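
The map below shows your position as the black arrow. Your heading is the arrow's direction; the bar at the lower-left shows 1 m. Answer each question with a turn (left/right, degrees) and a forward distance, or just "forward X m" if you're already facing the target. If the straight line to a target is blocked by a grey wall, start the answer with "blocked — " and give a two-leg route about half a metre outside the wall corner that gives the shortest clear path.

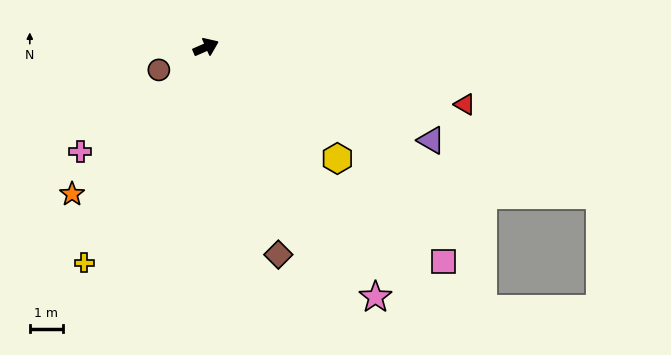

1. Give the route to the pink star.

turn right 79°, forward 9.2 m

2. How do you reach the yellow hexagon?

turn right 64°, forward 5.2 m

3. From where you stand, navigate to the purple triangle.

turn right 46°, forward 7.4 m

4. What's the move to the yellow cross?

turn right 143°, forward 7.5 m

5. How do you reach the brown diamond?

turn right 94°, forward 6.7 m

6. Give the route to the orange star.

turn right 156°, forward 6.0 m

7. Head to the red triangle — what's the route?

turn right 36°, forward 8.0 m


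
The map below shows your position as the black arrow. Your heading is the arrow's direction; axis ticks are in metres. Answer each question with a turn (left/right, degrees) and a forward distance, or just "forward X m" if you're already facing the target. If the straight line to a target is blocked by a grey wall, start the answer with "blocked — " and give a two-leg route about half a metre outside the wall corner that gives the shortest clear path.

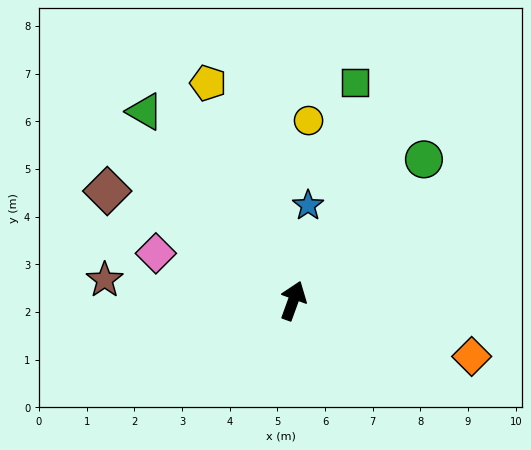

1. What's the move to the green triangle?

turn left 58°, forward 5.0 m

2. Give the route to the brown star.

turn left 104°, forward 4.0 m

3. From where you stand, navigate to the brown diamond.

turn left 79°, forward 4.5 m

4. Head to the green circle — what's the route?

turn right 23°, forward 4.0 m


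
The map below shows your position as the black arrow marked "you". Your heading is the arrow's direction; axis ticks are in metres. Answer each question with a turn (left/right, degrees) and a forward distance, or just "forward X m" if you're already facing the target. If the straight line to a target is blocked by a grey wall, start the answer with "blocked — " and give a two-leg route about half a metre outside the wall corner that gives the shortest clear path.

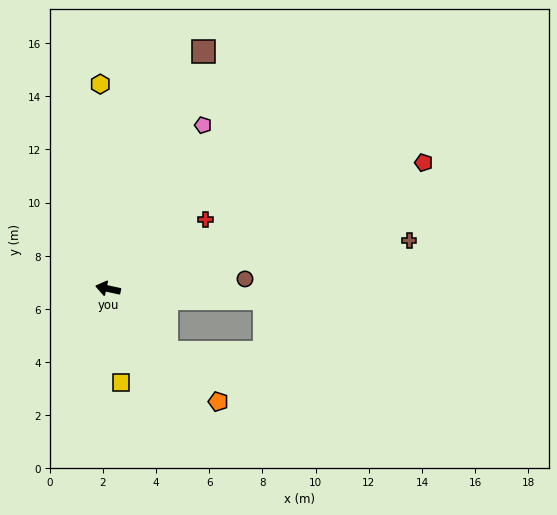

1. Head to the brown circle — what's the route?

turn right 164°, forward 5.2 m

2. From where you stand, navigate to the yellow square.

turn left 110°, forward 3.6 m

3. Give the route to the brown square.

turn right 100°, forward 9.6 m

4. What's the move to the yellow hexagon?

turn right 76°, forward 7.7 m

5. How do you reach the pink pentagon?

turn right 108°, forward 7.1 m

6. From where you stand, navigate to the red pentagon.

turn right 146°, forward 12.8 m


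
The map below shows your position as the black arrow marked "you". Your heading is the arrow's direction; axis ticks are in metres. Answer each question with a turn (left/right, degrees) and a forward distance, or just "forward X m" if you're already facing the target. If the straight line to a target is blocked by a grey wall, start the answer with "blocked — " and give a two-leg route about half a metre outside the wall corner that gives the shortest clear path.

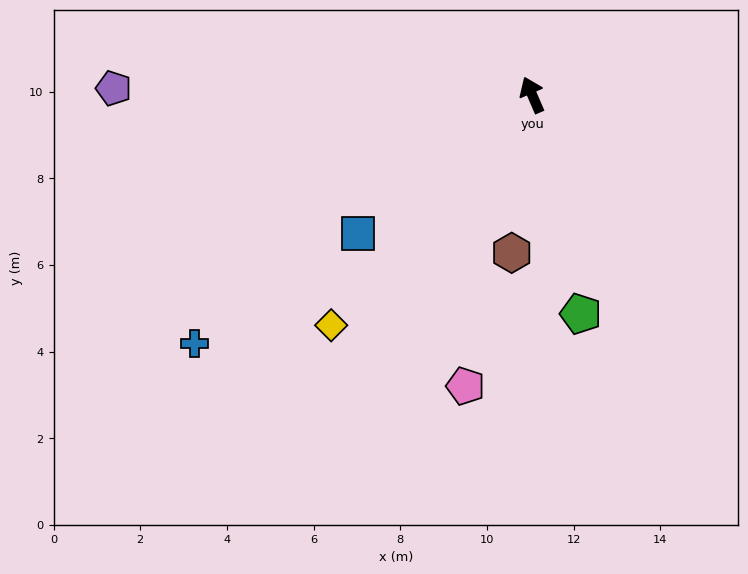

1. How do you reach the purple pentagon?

turn left 66°, forward 9.7 m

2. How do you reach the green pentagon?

turn left 169°, forward 5.2 m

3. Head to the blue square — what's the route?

turn left 105°, forward 5.1 m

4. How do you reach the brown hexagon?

turn left 149°, forward 3.7 m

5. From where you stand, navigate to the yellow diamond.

turn left 116°, forward 7.1 m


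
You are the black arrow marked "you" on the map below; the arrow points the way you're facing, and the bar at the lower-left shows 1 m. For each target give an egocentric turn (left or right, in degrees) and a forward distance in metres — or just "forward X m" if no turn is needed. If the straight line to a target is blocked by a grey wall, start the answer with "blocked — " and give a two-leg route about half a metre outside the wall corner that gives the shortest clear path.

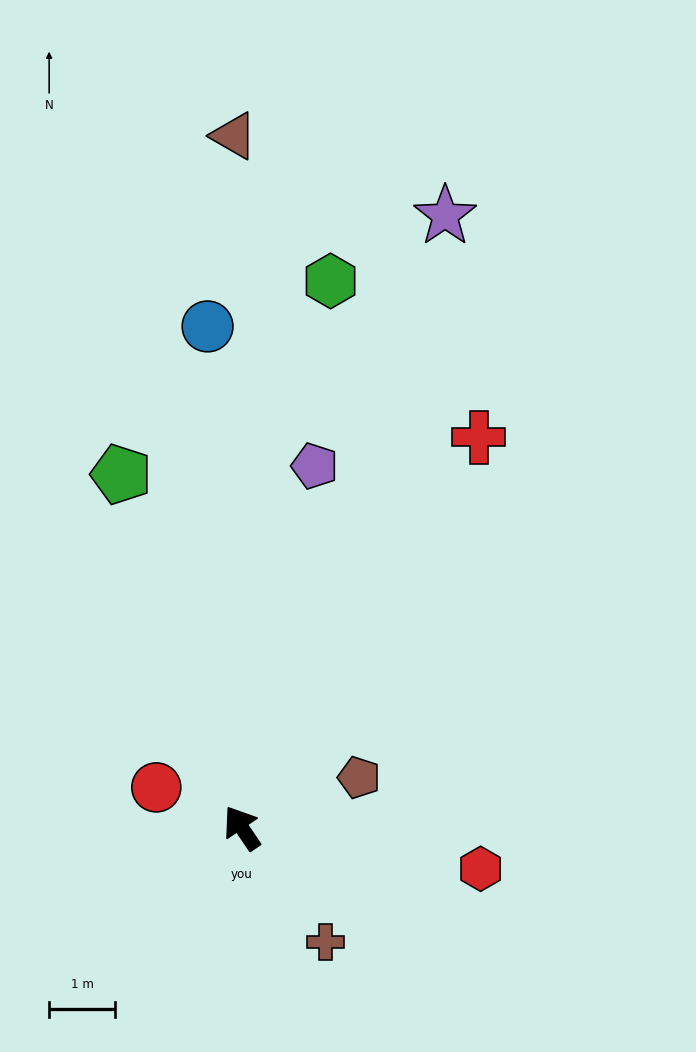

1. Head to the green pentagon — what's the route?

turn right 15°, forward 5.7 m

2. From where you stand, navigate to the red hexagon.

turn right 134°, forward 3.7 m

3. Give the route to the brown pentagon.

turn right 101°, forward 1.9 m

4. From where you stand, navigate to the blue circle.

turn right 30°, forward 7.6 m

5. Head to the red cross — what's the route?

turn right 65°, forward 6.9 m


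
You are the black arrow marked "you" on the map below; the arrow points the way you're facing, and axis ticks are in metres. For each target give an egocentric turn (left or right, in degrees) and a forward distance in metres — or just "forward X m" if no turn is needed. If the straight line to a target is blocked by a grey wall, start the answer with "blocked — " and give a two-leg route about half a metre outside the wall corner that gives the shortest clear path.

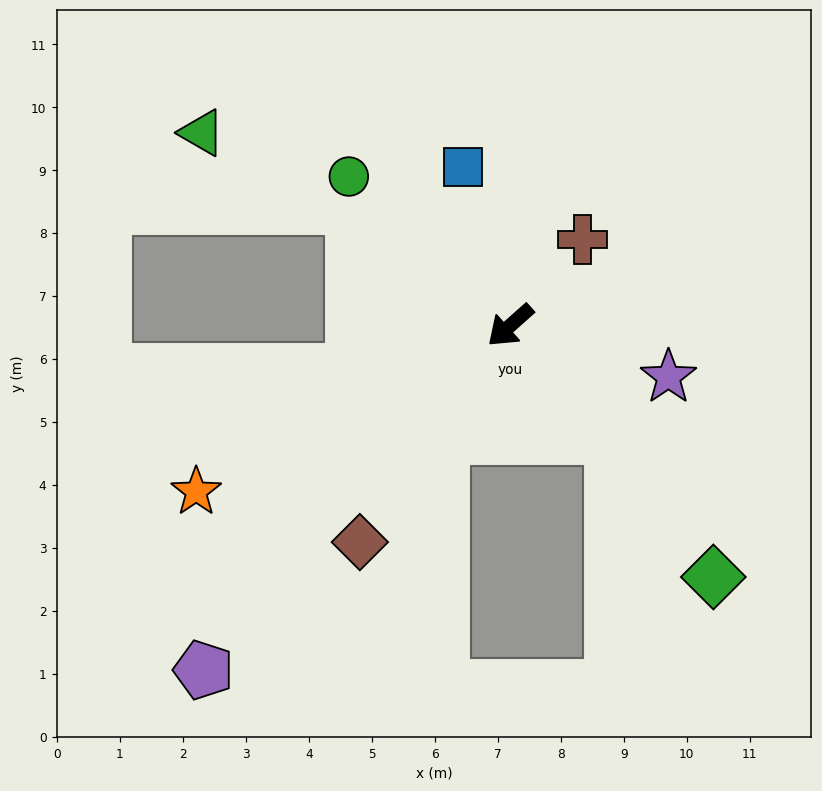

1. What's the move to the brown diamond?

turn left 14°, forward 4.2 m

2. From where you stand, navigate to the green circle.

turn right 84°, forward 3.5 m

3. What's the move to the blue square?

turn right 115°, forward 2.6 m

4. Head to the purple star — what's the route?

turn left 120°, forward 2.6 m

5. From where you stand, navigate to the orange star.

turn right 14°, forward 5.6 m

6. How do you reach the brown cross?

turn right 172°, forward 1.8 m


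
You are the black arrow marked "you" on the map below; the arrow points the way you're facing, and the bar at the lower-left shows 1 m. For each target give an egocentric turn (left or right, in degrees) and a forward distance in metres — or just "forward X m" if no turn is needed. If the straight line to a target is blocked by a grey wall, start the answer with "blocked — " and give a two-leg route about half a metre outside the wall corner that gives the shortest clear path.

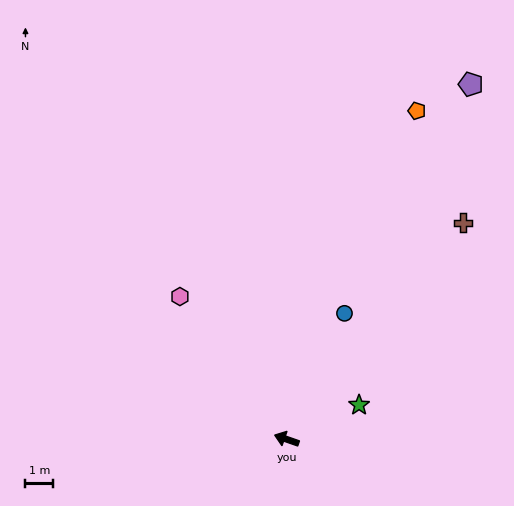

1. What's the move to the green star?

turn right 135°, forward 2.9 m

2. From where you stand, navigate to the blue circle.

turn right 95°, forward 5.0 m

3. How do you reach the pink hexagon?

turn right 34°, forward 6.5 m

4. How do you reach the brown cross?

turn right 110°, forward 10.1 m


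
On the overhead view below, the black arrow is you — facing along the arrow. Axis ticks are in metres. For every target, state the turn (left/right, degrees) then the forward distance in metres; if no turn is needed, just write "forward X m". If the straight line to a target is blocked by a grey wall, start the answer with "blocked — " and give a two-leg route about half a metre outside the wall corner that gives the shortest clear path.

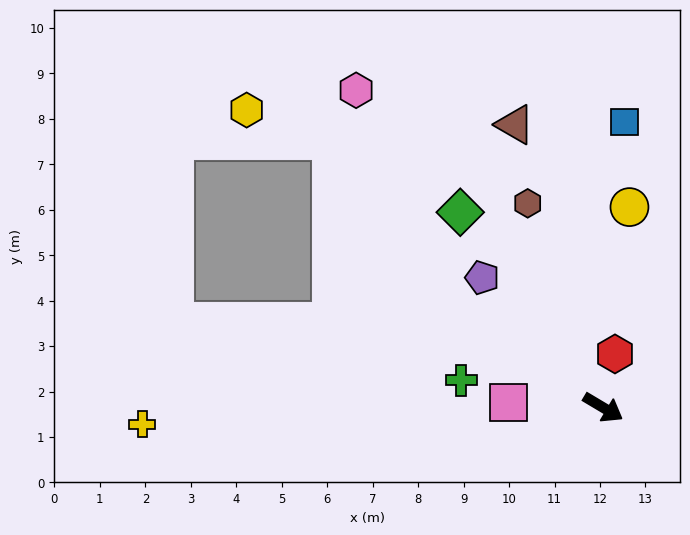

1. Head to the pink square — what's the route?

turn right 152°, forward 2.1 m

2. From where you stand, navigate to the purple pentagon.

turn left 164°, forward 3.9 m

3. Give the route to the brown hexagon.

turn left 141°, forward 4.8 m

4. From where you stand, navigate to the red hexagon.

turn left 108°, forward 1.2 m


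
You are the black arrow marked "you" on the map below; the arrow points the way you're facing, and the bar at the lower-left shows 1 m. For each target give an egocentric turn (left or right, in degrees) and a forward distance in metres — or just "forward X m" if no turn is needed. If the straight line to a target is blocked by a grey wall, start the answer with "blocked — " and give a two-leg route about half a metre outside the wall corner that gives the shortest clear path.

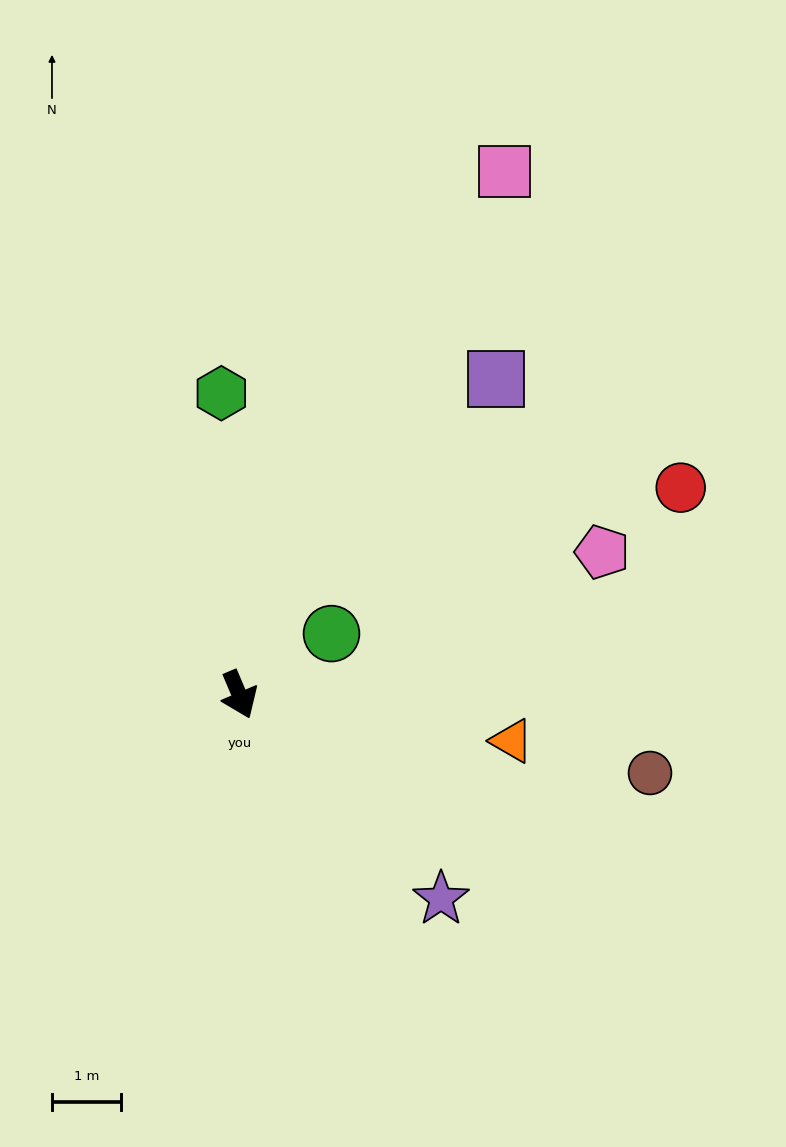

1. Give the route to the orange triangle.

turn left 57°, forward 4.0 m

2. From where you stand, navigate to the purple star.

turn left 22°, forward 4.2 m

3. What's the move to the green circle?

turn left 101°, forward 1.6 m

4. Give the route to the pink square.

turn left 130°, forward 8.5 m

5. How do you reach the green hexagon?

turn left 160°, forward 4.4 m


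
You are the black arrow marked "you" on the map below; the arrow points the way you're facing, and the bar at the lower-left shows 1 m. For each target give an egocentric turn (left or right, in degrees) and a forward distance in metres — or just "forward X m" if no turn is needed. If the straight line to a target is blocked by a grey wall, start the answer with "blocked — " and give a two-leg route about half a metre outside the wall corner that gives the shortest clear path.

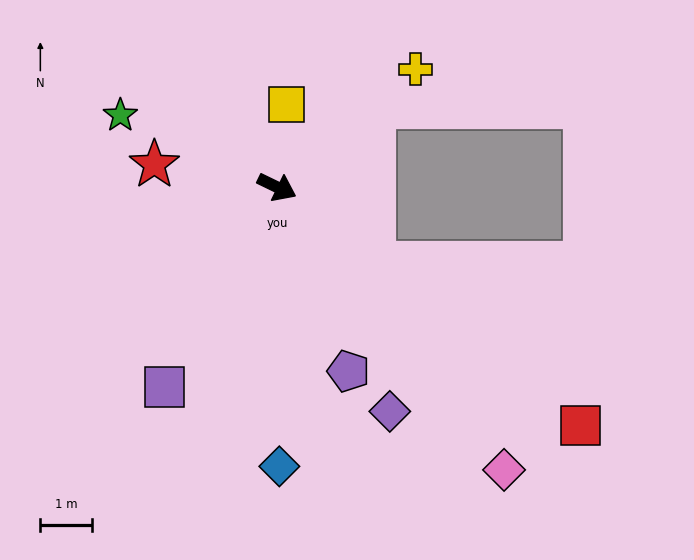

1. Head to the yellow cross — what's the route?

turn left 66°, forward 3.5 m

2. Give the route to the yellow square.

turn left 110°, forward 1.6 m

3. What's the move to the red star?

turn right 165°, forward 2.4 m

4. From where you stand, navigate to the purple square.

turn right 94°, forward 4.4 m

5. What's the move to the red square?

turn right 12°, forward 7.5 m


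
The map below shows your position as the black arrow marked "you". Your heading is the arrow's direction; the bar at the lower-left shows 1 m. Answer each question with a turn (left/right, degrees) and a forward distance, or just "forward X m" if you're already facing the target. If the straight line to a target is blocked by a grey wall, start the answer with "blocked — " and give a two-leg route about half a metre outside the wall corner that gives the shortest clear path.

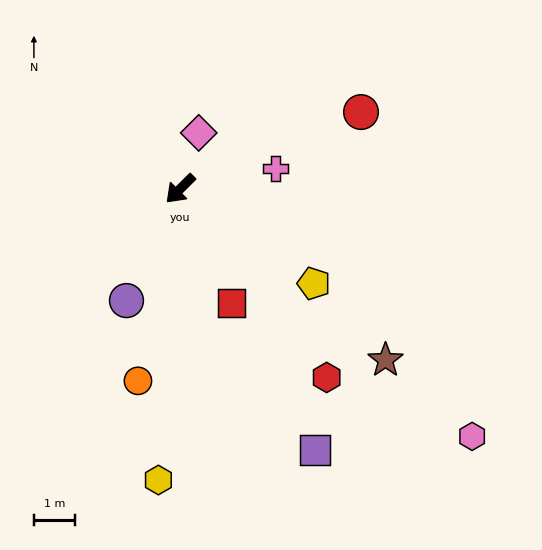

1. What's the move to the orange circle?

turn left 33°, forward 4.7 m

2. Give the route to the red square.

turn left 69°, forward 3.0 m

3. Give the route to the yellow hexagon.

turn left 41°, forward 7.0 m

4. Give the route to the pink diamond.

turn right 153°, forward 1.4 m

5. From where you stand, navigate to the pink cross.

turn left 147°, forward 2.3 m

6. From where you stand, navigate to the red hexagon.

turn left 83°, forward 5.7 m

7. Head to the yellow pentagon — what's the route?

turn left 100°, forward 3.9 m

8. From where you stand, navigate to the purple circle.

turn left 19°, forward 3.0 m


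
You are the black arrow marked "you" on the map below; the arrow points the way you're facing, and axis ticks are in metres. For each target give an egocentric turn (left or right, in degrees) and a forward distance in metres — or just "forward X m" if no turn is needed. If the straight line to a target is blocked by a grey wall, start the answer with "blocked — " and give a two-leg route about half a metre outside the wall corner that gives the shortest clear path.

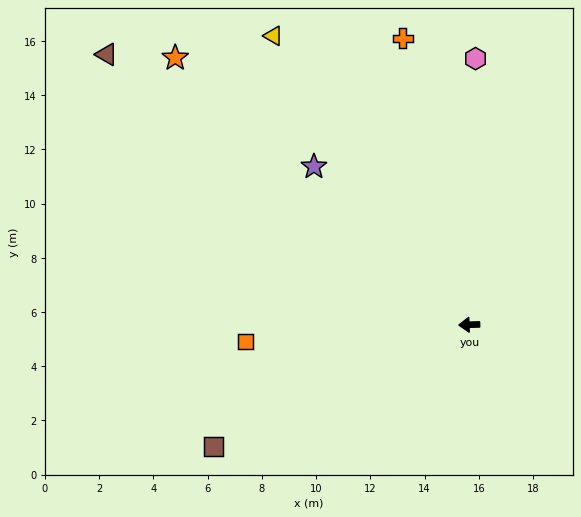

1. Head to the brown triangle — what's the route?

turn right 39°, forward 16.7 m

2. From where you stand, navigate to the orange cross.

turn right 79°, forward 10.9 m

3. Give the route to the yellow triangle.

turn right 58°, forward 12.9 m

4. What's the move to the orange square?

turn left 3°, forward 8.3 m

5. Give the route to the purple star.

turn right 47°, forward 8.2 m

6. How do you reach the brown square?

turn left 24°, forward 10.4 m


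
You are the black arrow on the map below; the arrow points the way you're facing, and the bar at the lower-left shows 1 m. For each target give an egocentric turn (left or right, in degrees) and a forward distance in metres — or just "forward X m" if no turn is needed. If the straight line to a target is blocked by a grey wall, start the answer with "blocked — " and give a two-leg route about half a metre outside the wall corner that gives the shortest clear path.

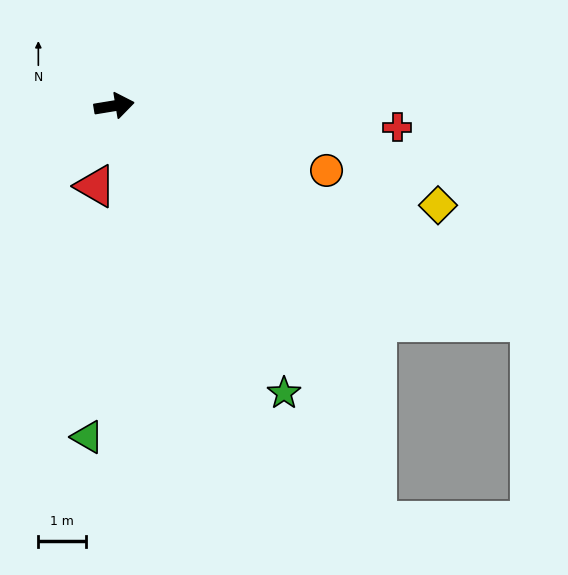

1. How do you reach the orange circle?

turn right 26°, forward 4.7 m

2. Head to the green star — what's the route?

turn right 69°, forward 7.1 m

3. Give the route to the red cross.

turn right 14°, forward 6.0 m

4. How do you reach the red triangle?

turn right 112°, forward 1.7 m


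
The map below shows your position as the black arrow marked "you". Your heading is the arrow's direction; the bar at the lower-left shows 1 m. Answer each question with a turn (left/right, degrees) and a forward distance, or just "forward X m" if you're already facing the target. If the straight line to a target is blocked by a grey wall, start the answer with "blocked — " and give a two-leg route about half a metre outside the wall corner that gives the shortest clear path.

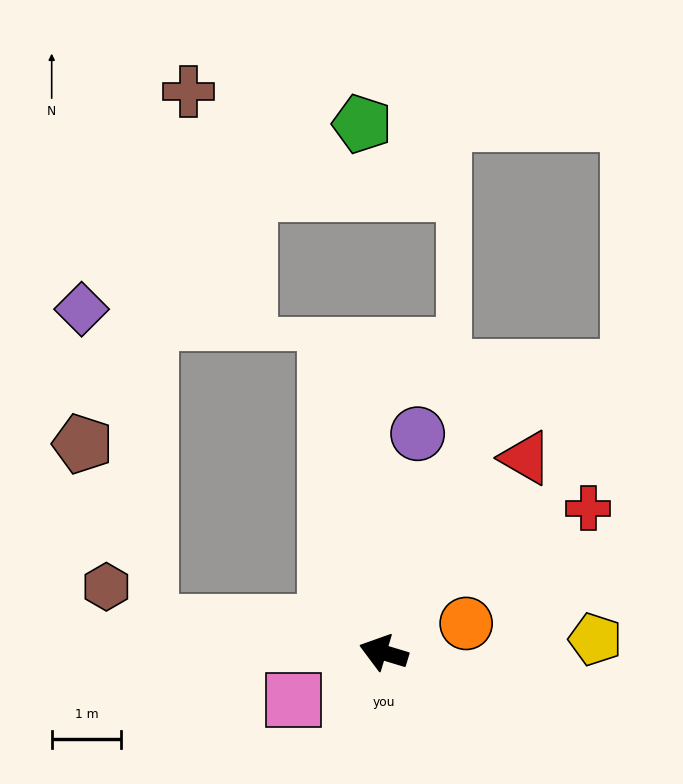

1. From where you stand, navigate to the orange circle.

turn right 144°, forward 1.3 m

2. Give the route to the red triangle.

turn right 109°, forward 3.5 m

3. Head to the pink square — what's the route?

turn left 45°, forward 1.5 m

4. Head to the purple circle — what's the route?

turn right 82°, forward 3.2 m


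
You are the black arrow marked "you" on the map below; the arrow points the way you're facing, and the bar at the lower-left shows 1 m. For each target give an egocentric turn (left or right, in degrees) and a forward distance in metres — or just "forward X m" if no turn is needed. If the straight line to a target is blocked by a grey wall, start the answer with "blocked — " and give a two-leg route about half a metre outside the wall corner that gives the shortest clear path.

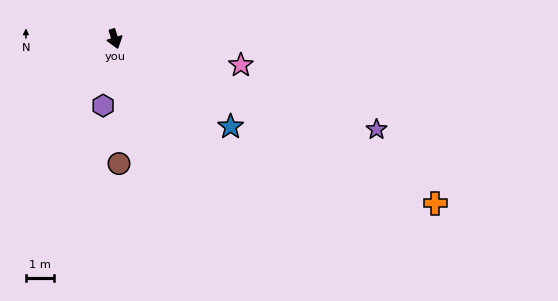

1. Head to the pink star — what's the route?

turn left 61°, forward 4.6 m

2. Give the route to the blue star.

turn left 36°, forward 5.2 m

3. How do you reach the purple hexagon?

turn right 27°, forward 2.4 m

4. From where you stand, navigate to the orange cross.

turn left 46°, forward 12.8 m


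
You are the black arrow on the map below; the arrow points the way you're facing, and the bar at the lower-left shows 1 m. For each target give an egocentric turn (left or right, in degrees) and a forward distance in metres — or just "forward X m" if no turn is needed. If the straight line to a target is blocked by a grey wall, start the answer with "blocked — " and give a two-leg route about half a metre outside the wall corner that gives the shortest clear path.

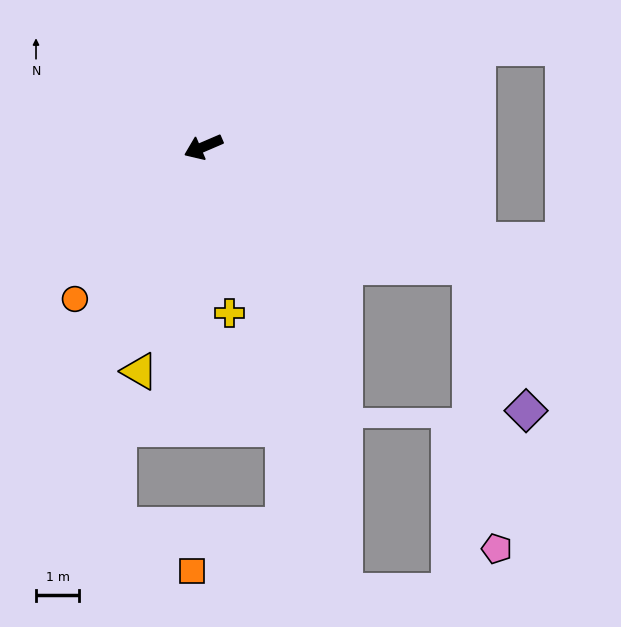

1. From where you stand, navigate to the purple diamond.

blocked — turn left 133°, forward 6.8 m, then turn right 45°, forward 3.6 m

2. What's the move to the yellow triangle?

turn left 51°, forward 5.4 m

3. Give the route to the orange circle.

turn left 27°, forward 4.6 m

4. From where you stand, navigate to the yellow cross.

turn left 76°, forward 3.9 m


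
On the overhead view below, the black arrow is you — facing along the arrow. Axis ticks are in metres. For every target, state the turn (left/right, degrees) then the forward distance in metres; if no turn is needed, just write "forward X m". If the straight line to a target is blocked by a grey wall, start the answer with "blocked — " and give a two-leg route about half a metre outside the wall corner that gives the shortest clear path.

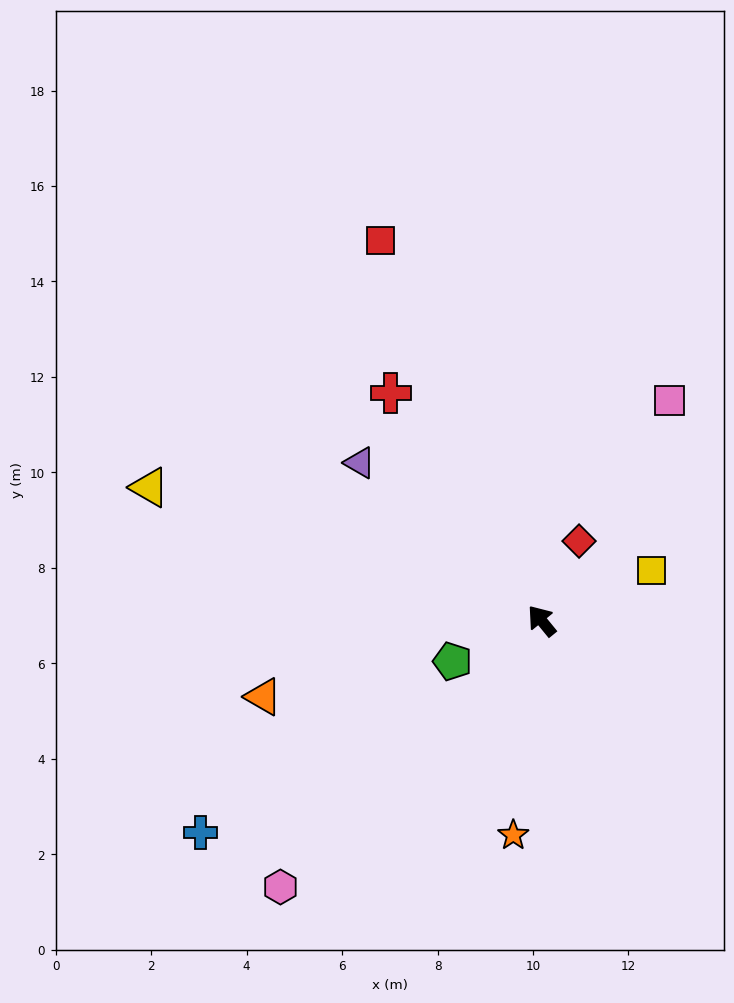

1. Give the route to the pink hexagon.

turn left 96°, forward 7.8 m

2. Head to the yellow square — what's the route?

turn right 105°, forward 2.5 m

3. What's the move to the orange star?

turn left 133°, forward 4.5 m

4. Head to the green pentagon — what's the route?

turn left 75°, forward 2.1 m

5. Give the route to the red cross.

turn right 6°, forward 5.7 m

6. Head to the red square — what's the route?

turn right 16°, forward 8.6 m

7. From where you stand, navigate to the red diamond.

turn right 64°, forward 1.8 m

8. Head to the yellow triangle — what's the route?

turn left 32°, forward 8.7 m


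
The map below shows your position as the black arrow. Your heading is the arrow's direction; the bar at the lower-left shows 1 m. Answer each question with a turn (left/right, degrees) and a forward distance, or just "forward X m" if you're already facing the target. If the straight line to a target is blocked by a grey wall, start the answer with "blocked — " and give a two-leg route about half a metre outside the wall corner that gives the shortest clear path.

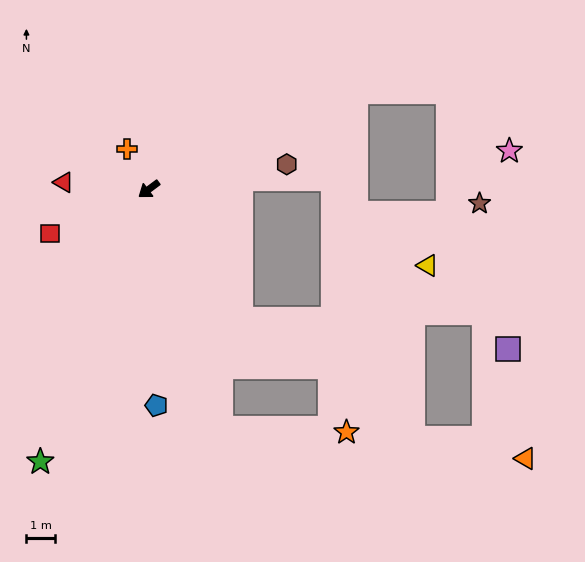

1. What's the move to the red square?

turn right 13°, forward 3.8 m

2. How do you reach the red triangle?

turn right 41°, forward 3.0 m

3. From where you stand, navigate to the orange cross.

turn right 98°, forward 1.6 m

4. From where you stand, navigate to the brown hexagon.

turn left 154°, forward 4.8 m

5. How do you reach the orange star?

blocked — turn left 70°, forward 8.6 m, then turn left 72°, forward 4.3 m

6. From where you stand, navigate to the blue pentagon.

turn left 55°, forward 7.5 m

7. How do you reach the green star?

turn left 32°, forward 10.1 m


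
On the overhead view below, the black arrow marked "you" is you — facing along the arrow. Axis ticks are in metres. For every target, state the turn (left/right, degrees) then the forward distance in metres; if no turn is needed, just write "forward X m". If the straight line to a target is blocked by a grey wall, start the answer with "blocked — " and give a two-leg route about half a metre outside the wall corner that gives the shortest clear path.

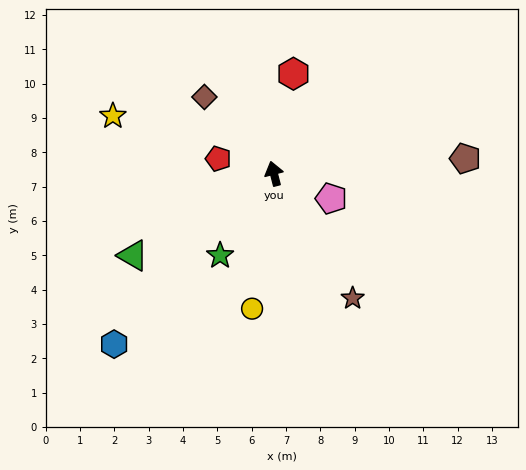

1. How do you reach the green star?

turn left 132°, forward 2.9 m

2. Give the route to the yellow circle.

turn left 156°, forward 4.0 m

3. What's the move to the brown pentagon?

turn right 100°, forward 5.6 m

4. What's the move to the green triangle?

turn left 106°, forward 4.7 m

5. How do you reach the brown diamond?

turn left 28°, forward 3.0 m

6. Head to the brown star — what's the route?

turn right 162°, forward 4.3 m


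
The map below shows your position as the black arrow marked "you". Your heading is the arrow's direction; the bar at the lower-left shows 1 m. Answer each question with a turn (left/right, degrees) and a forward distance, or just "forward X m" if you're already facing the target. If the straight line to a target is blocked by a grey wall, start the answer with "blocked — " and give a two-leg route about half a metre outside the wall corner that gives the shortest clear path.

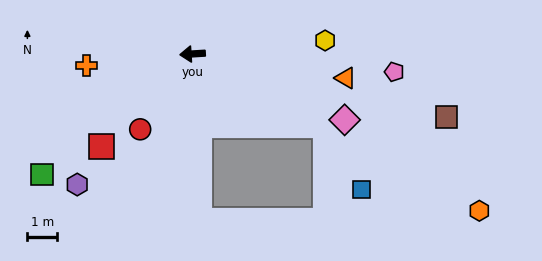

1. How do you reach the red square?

turn left 42°, forward 4.4 m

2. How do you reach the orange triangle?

turn left 167°, forward 5.2 m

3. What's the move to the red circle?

turn left 52°, forward 3.1 m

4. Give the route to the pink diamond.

turn left 153°, forward 5.6 m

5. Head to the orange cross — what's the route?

turn left 3°, forward 3.6 m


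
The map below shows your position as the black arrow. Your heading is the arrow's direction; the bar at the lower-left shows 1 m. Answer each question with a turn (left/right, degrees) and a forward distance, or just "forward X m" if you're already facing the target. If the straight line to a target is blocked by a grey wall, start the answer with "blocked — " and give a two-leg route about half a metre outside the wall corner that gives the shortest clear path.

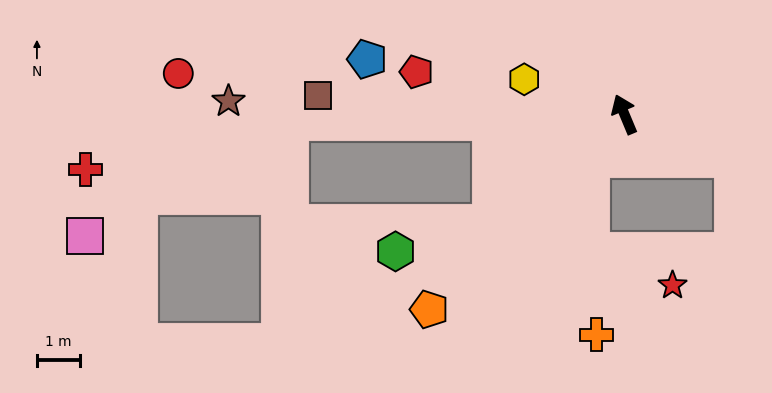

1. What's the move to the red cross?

blocked — turn left 69°, forward 7.7 m, then turn left 11°, forward 4.9 m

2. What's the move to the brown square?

turn left 64°, forward 7.1 m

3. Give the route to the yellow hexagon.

turn left 48°, forward 2.5 m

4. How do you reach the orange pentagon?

turn left 112°, forward 6.4 m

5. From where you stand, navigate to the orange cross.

blocked — turn left 121°, forward 1.3 m, then turn left 38°, forward 4.1 m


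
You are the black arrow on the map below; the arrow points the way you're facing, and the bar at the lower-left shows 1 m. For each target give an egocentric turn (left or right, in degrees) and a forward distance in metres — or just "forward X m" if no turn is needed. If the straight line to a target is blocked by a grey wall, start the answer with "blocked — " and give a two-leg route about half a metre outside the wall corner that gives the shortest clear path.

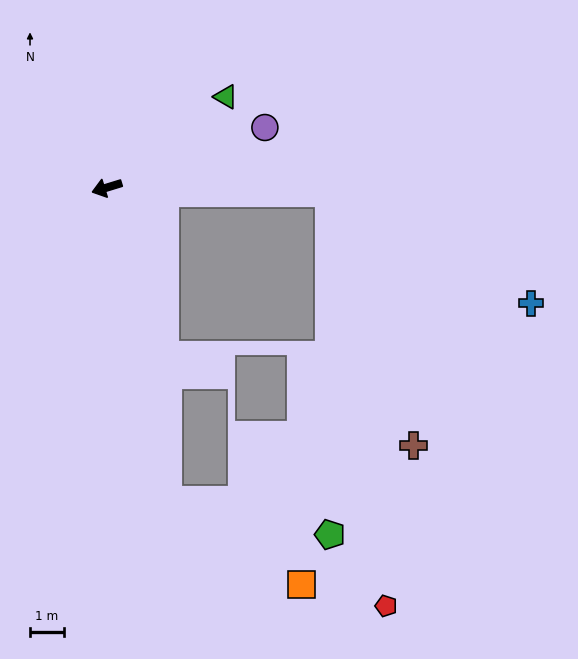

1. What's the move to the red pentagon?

blocked — turn left 162°, forward 6.5 m, then turn right 81°, forward 12.2 m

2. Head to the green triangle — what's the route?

turn right 160°, forward 4.4 m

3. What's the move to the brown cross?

blocked — turn left 162°, forward 6.5 m, then turn right 71°, forward 7.8 m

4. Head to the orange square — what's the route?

blocked — turn left 84°, forward 9.4 m, then turn left 47°, forward 4.6 m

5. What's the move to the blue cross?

blocked — turn left 162°, forward 6.5 m, then turn right 28°, forward 6.7 m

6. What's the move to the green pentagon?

blocked — turn left 162°, forward 6.5 m, then turn right 89°, forward 10.0 m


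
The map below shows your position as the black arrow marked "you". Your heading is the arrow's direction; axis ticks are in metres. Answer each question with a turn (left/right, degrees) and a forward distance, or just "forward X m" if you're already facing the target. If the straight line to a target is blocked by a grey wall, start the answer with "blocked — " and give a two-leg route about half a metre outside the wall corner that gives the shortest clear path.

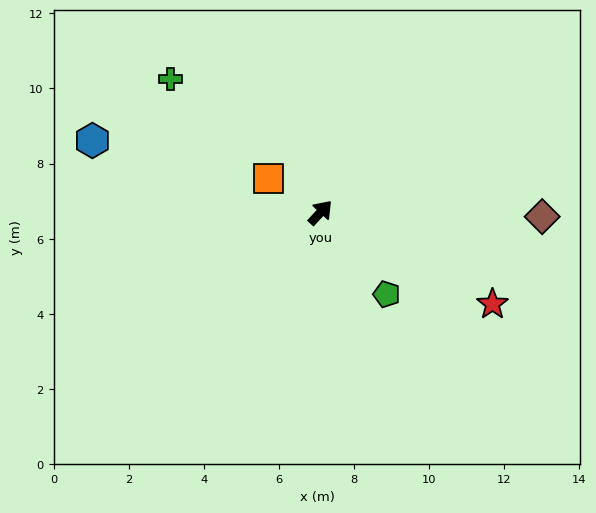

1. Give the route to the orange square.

turn left 99°, forward 1.6 m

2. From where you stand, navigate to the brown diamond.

turn right 48°, forward 5.9 m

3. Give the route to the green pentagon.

turn right 98°, forward 2.8 m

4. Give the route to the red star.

turn right 75°, forward 5.2 m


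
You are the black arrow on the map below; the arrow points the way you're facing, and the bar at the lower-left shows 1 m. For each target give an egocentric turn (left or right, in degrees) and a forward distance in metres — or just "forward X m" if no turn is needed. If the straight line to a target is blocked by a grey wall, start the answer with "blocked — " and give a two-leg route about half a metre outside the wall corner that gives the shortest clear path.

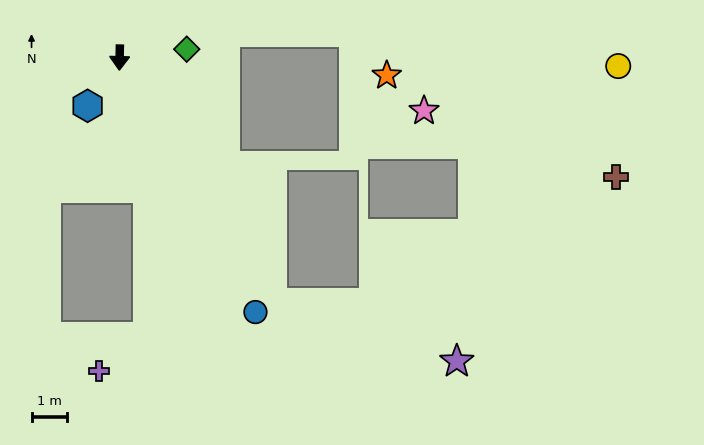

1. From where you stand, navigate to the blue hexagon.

turn right 32°, forward 1.6 m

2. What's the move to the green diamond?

turn left 98°, forward 1.9 m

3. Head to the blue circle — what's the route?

turn left 29°, forward 8.1 m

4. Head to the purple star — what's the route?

blocked — turn left 33°, forward 8.1 m, then turn left 41°, forward 5.5 m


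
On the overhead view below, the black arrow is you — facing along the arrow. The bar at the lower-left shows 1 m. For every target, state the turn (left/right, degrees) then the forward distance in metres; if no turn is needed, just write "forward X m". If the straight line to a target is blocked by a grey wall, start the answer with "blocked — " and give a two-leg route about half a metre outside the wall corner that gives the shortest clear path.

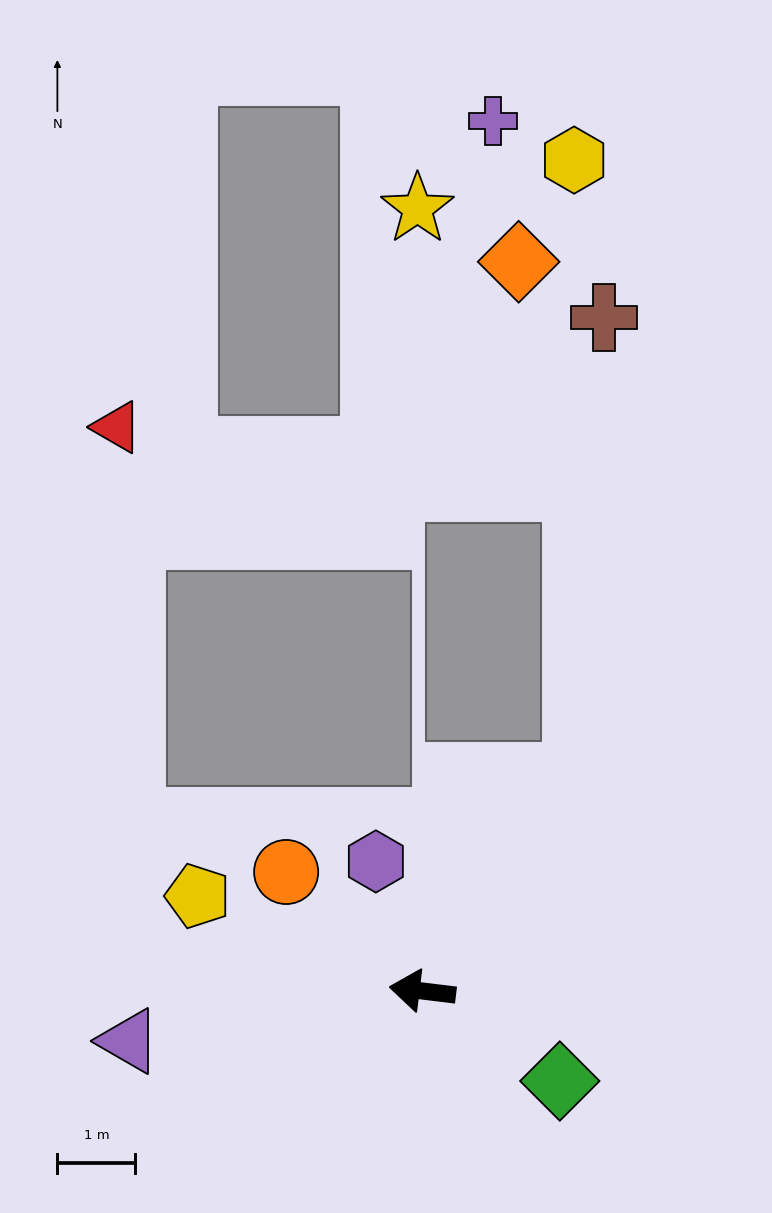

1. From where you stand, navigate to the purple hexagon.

turn right 63°, forward 1.8 m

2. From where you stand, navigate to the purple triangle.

turn left 17°, forward 3.8 m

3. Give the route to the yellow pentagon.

turn right 16°, forward 3.1 m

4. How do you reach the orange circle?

turn right 34°, forward 2.3 m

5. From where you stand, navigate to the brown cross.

blocked — turn right 119°, forward 3.4 m, then turn left 32°, forward 5.9 m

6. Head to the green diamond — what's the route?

turn left 154°, forward 2.1 m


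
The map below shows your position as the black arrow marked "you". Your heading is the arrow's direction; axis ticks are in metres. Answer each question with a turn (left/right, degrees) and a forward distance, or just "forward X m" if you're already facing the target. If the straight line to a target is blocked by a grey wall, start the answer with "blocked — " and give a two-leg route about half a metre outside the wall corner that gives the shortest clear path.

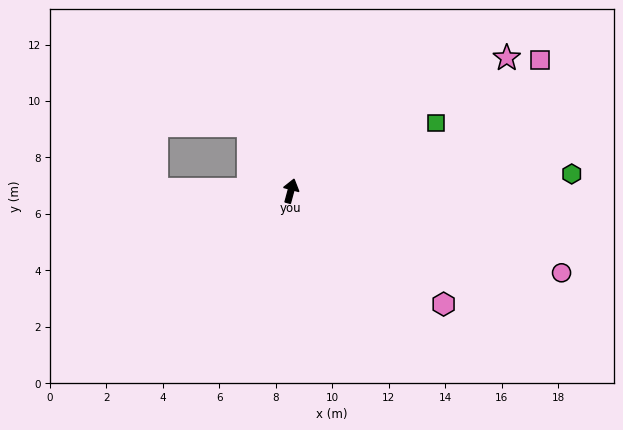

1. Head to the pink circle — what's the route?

turn right 92°, forward 10.0 m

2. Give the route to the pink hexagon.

turn right 111°, forward 6.7 m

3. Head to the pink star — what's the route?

turn right 43°, forward 9.0 m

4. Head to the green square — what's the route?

turn right 50°, forward 5.7 m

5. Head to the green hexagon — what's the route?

turn right 71°, forward 10.0 m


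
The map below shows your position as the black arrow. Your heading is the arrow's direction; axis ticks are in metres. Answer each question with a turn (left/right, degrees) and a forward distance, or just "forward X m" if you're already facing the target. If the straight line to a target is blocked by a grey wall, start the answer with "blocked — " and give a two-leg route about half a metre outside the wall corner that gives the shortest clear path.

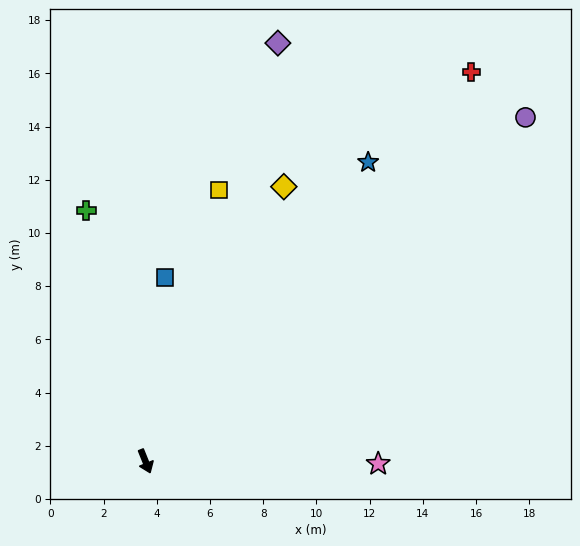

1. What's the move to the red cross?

turn left 118°, forward 19.1 m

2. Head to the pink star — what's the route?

turn left 67°, forward 8.7 m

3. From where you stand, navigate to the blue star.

turn left 121°, forward 14.0 m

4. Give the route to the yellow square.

turn left 143°, forward 10.6 m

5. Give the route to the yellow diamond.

turn left 131°, forward 11.6 m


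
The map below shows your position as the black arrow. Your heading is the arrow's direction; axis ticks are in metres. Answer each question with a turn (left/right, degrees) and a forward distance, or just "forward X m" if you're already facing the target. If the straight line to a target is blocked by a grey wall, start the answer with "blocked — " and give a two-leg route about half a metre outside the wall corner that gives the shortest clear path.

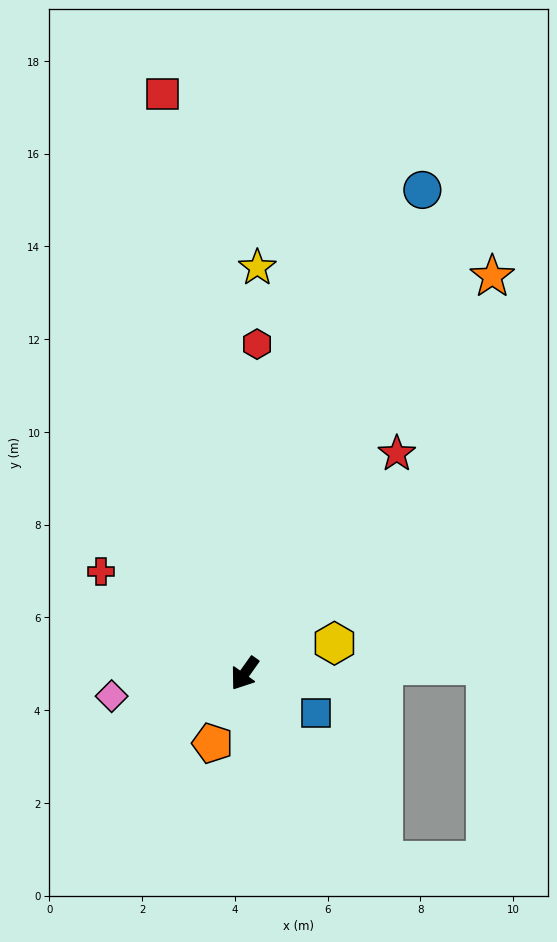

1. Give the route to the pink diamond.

turn right 45°, forward 2.9 m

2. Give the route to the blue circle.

turn right 165°, forward 11.1 m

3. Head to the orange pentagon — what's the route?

turn left 11°, forward 1.7 m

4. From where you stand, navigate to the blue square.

turn left 97°, forward 1.8 m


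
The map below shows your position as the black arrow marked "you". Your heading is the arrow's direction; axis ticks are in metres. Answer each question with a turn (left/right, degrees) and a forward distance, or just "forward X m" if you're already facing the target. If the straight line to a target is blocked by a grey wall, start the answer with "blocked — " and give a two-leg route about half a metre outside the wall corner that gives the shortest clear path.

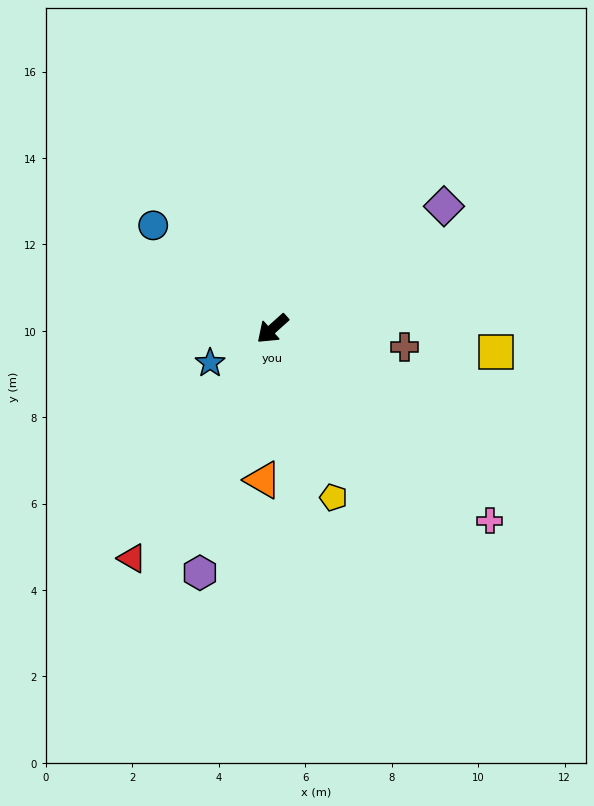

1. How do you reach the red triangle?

turn left 17°, forward 6.2 m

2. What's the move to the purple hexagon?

turn left 32°, forward 5.9 m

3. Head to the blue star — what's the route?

turn right 13°, forward 1.6 m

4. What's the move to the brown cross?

turn left 130°, forward 3.1 m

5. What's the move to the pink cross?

turn left 97°, forward 6.7 m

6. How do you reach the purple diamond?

turn left 174°, forward 4.9 m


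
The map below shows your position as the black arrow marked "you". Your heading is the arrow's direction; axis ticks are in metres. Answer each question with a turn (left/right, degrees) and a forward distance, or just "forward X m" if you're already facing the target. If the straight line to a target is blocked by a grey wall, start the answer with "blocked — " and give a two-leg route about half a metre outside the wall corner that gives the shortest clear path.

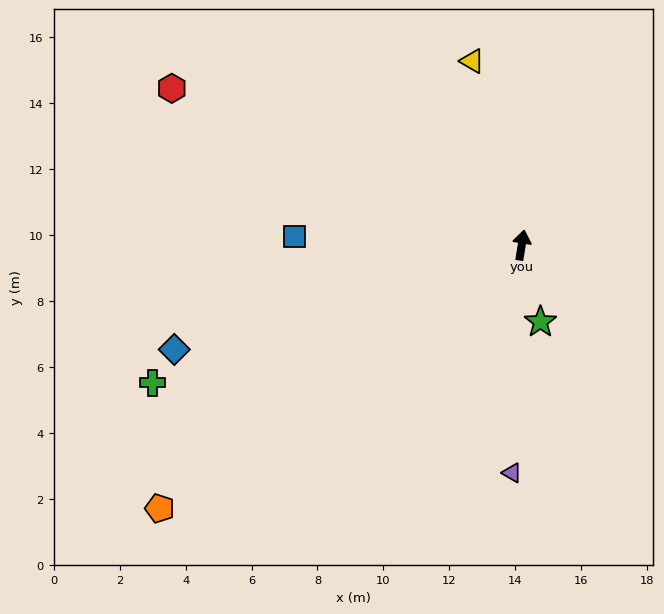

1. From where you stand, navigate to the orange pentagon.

turn left 135°, forward 13.6 m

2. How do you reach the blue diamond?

turn left 116°, forward 11.0 m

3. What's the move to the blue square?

turn left 97°, forward 6.9 m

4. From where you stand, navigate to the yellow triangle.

turn left 24°, forward 5.8 m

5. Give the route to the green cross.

turn left 120°, forward 12.0 m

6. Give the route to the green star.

turn right 157°, forward 2.4 m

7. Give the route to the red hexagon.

turn left 75°, forward 11.6 m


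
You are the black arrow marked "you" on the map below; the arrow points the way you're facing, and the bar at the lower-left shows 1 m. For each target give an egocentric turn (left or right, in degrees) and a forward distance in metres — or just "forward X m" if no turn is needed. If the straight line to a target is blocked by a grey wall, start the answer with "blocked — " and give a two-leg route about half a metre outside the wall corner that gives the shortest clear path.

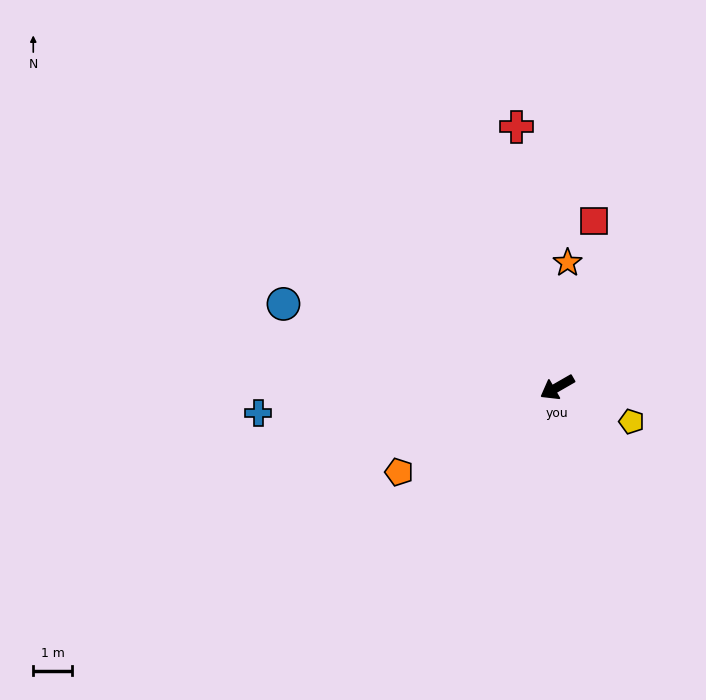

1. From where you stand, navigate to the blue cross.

turn right 25°, forward 7.7 m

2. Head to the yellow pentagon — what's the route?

turn left 125°, forward 2.1 m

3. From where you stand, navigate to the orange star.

turn right 125°, forward 3.2 m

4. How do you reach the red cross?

turn right 111°, forward 6.8 m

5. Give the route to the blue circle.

turn right 47°, forward 7.3 m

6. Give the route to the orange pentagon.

forward 4.6 m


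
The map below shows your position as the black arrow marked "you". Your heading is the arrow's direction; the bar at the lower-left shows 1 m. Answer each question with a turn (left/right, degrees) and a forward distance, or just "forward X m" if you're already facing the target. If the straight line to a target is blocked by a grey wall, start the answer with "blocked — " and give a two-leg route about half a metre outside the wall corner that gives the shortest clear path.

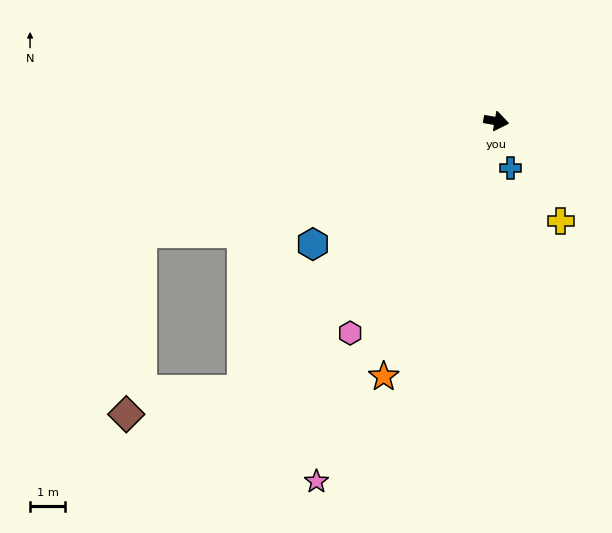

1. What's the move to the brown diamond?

blocked — turn right 124°, forward 10.6 m, then turn right 34°, forward 3.4 m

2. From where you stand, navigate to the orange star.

turn right 104°, forward 8.0 m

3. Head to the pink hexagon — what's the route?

turn right 115°, forward 7.4 m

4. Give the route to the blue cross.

turn right 63°, forward 1.4 m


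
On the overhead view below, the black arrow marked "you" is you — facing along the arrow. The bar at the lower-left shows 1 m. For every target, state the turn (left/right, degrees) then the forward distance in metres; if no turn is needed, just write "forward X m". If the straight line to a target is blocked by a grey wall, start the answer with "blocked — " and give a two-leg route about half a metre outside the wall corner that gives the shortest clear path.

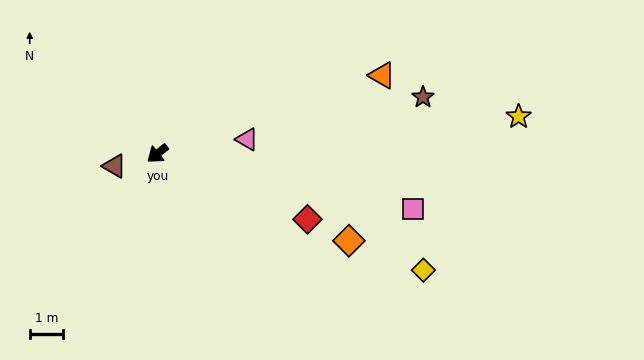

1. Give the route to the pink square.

turn left 129°, forward 7.8 m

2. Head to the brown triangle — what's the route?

turn right 23°, forward 1.3 m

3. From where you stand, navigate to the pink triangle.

turn left 150°, forward 2.7 m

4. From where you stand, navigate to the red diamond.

turn left 118°, forward 4.9 m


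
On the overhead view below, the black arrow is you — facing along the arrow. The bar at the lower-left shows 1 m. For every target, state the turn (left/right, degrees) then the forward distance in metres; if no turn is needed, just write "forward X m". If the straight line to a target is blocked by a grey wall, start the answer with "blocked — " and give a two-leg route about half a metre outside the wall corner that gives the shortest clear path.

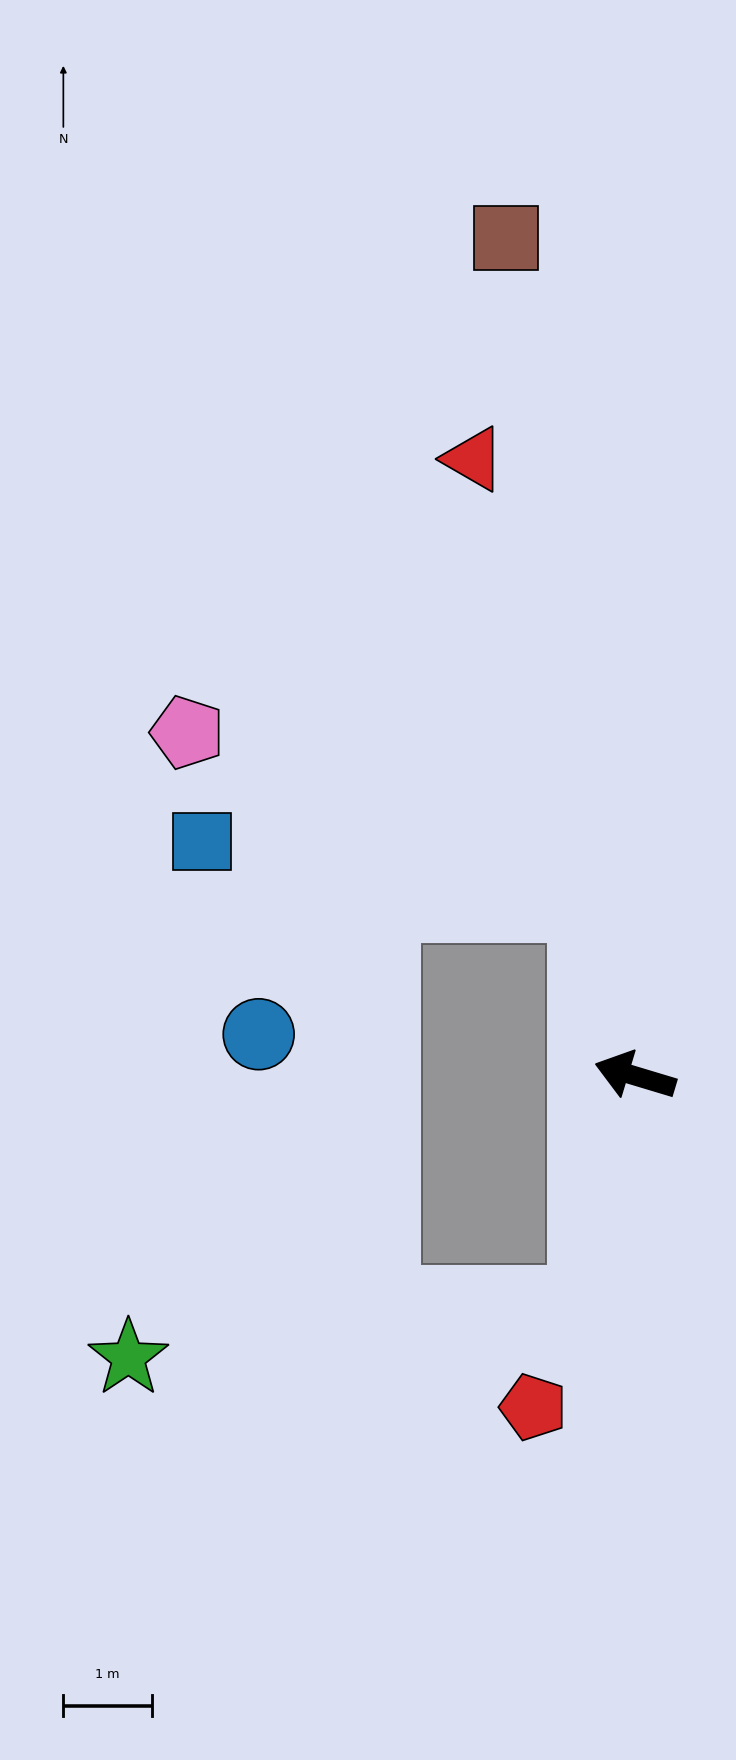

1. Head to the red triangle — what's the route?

turn right 59°, forward 7.2 m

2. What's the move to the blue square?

blocked — turn right 57°, forward 2.0 m, then turn left 65°, forward 4.4 m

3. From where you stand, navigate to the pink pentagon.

blocked — turn right 57°, forward 2.0 m, then turn left 50°, forward 4.9 m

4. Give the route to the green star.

blocked — turn left 95°, forward 2.6 m, then turn right 72°, forward 5.2 m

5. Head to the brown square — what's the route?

turn right 64°, forward 9.6 m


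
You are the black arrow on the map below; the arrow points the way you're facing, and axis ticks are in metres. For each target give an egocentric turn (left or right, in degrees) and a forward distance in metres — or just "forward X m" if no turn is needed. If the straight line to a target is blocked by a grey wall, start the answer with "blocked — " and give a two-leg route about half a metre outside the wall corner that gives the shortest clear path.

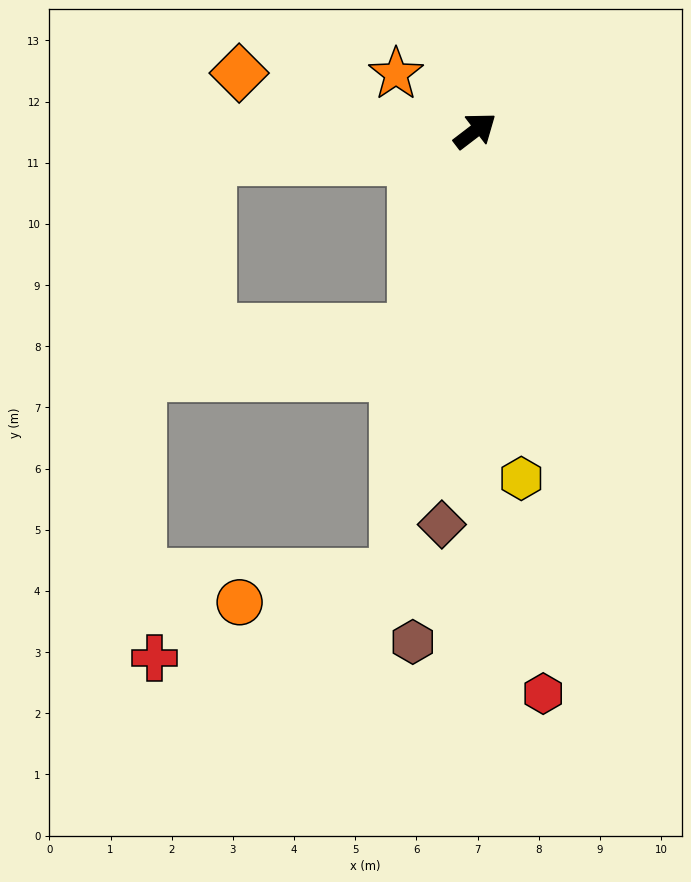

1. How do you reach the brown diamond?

turn right 132°, forward 6.5 m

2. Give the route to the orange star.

turn left 107°, forward 1.6 m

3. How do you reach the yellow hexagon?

turn right 120°, forward 5.7 m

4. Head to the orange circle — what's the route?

blocked — turn right 138°, forward 7.4 m, then turn right 69°, forward 2.6 m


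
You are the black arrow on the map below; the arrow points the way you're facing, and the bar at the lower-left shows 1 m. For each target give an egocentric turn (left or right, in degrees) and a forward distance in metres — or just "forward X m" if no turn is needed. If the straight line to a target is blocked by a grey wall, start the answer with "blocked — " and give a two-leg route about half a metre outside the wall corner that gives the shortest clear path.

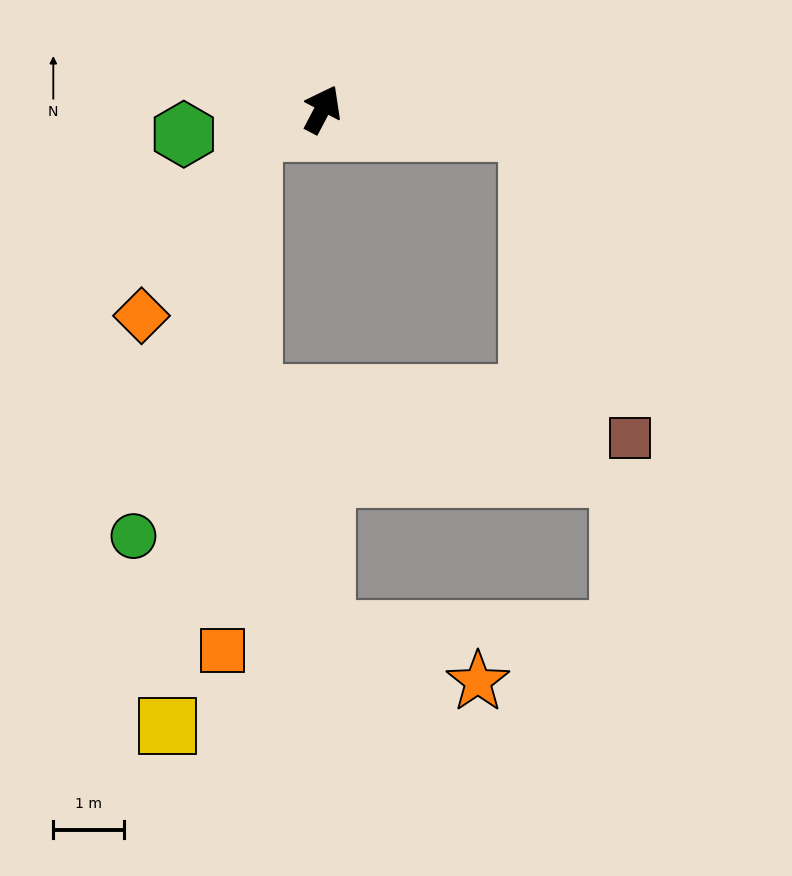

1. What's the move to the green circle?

blocked — turn left 135°, forward 1.0 m, then turn left 56°, forward 6.0 m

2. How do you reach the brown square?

blocked — turn right 68°, forward 3.0 m, then turn right 66°, forward 4.6 m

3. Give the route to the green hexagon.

turn left 128°, forward 2.0 m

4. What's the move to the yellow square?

blocked — turn left 135°, forward 1.0 m, then turn left 65°, forward 8.6 m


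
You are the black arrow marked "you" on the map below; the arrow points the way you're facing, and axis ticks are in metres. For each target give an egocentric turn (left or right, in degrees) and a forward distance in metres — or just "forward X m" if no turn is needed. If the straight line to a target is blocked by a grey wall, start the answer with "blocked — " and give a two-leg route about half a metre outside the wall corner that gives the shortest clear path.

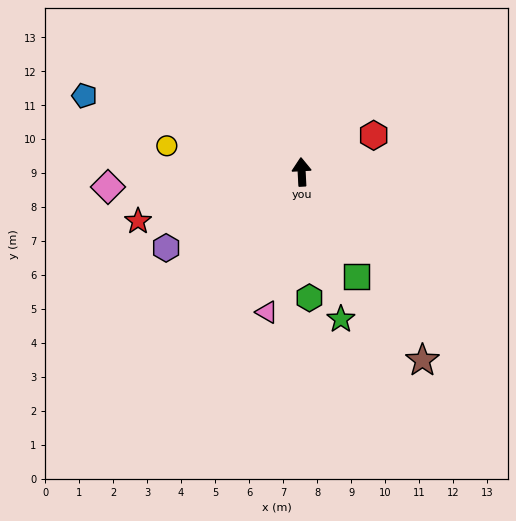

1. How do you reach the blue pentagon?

turn left 68°, forward 6.8 m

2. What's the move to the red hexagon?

turn right 66°, forward 2.4 m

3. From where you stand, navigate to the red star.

turn left 104°, forward 5.0 m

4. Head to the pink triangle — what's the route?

turn left 163°, forward 4.3 m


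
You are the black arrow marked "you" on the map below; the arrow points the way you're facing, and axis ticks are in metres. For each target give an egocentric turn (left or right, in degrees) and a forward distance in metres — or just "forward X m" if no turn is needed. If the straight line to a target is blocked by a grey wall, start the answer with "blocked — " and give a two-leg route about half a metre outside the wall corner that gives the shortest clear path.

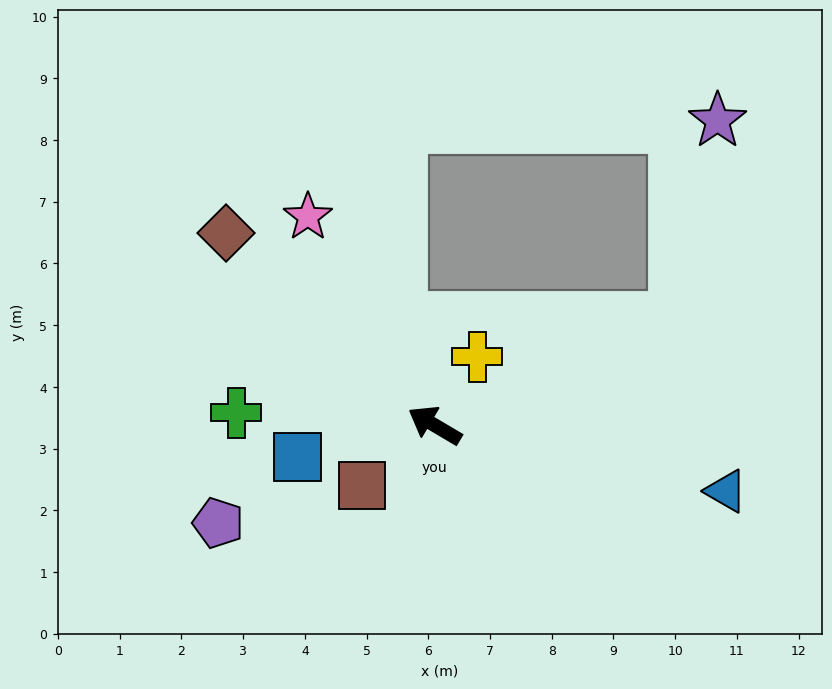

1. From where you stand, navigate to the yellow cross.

turn right 91°, forward 1.3 m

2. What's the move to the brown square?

turn left 70°, forward 1.5 m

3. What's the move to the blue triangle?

turn right 162°, forward 4.8 m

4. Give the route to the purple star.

blocked — turn right 125°, forward 4.3 m, then turn left 53°, forward 3.3 m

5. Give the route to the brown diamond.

turn right 12°, forward 4.6 m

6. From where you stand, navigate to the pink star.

turn right 28°, forward 4.0 m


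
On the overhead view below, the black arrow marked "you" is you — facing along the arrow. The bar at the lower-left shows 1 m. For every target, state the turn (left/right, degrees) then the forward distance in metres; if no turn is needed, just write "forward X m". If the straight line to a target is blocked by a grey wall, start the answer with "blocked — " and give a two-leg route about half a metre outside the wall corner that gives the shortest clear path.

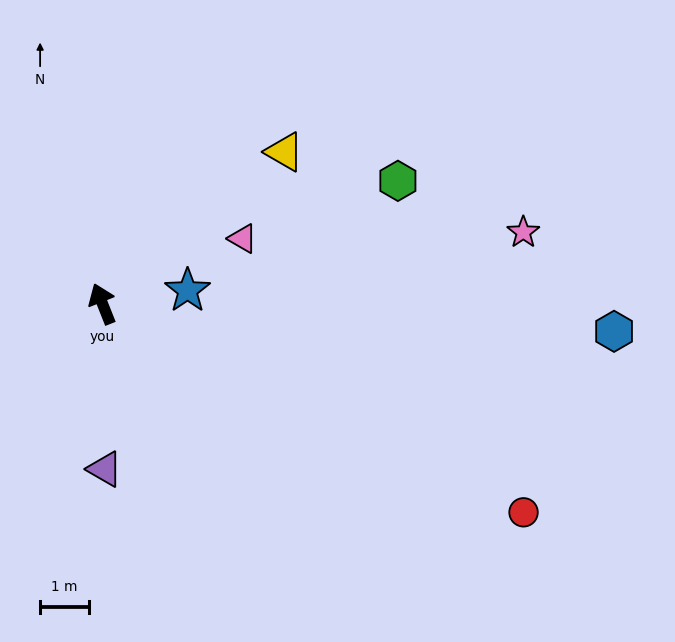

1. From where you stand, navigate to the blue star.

turn right 103°, forward 1.8 m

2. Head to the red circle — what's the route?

turn right 138°, forward 9.6 m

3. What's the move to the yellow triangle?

turn right 72°, forward 4.9 m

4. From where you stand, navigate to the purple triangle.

turn left 159°, forward 3.4 m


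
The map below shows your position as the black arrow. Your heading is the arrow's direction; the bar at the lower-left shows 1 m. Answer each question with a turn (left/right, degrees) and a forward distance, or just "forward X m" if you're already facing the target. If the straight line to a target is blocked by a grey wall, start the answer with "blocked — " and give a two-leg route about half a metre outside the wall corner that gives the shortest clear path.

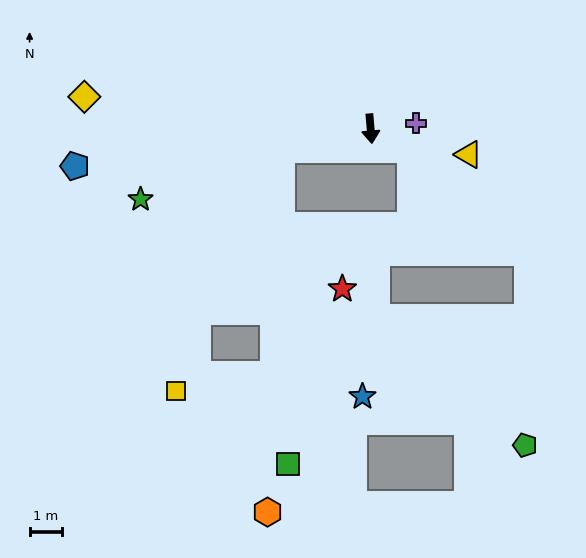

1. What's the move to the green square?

blocked — turn right 82°, forward 2.9 m, then turn left 78°, forward 9.9 m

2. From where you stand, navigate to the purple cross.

turn left 92°, forward 1.4 m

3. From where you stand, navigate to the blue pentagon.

turn right 88°, forward 9.3 m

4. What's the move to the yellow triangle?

turn left 70°, forward 3.2 m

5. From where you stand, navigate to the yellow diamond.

turn right 101°, forward 9.0 m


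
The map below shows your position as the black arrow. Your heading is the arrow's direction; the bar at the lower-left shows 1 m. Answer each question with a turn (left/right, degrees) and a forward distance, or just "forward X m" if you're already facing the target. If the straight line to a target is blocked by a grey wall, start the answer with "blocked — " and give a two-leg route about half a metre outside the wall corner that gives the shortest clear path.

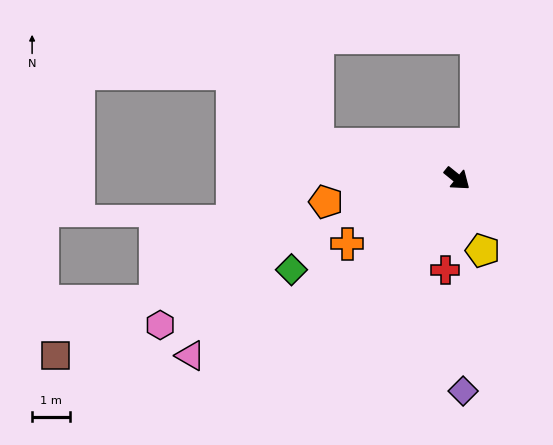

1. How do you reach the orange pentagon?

turn right 131°, forward 3.5 m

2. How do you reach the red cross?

turn right 58°, forward 2.4 m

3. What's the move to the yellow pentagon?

turn right 31°, forward 2.0 m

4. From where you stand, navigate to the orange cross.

turn right 110°, forward 3.3 m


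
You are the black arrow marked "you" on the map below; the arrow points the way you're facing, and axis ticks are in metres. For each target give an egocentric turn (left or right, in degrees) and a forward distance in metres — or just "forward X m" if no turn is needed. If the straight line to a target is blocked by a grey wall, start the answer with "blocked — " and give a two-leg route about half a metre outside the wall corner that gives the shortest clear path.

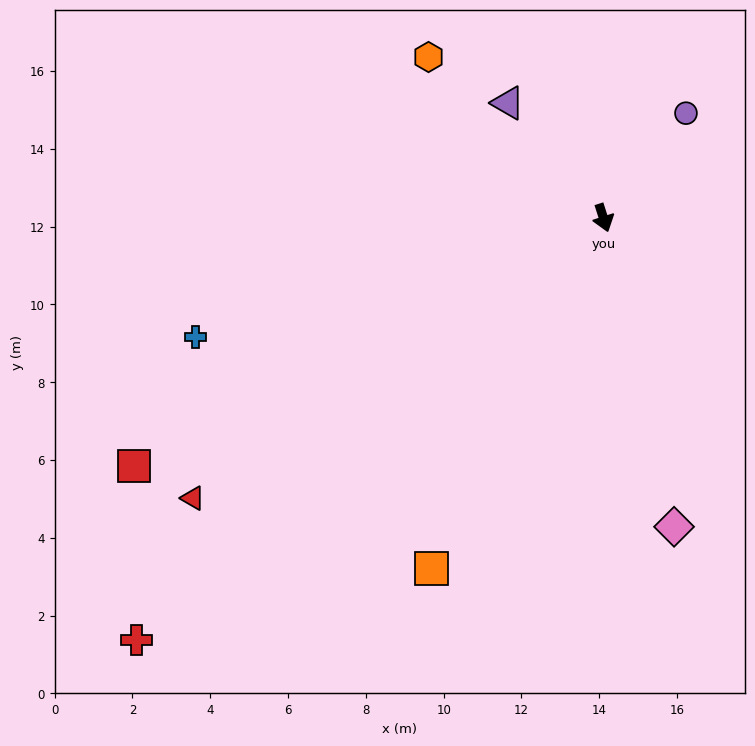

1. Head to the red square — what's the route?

turn right 80°, forward 13.6 m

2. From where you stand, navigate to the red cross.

turn right 66°, forward 16.2 m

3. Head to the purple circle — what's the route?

turn left 124°, forward 3.4 m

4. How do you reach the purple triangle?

turn right 158°, forward 3.8 m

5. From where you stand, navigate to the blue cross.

turn right 91°, forward 10.9 m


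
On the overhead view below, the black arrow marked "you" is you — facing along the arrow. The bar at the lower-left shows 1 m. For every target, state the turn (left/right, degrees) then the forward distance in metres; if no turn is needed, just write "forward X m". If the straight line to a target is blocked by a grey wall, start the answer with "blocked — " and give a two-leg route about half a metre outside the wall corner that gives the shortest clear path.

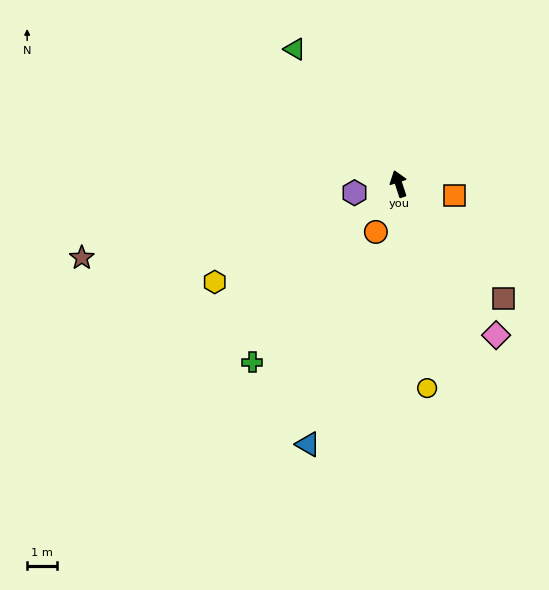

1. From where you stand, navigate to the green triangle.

turn left 19°, forward 5.6 m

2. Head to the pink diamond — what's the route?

turn right 166°, forward 6.0 m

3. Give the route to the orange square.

turn right 120°, forward 1.9 m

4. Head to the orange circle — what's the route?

turn left 136°, forward 1.8 m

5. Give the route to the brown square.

turn right 156°, forward 5.1 m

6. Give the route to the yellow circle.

turn left 170°, forward 6.8 m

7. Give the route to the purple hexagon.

turn left 83°, forward 1.5 m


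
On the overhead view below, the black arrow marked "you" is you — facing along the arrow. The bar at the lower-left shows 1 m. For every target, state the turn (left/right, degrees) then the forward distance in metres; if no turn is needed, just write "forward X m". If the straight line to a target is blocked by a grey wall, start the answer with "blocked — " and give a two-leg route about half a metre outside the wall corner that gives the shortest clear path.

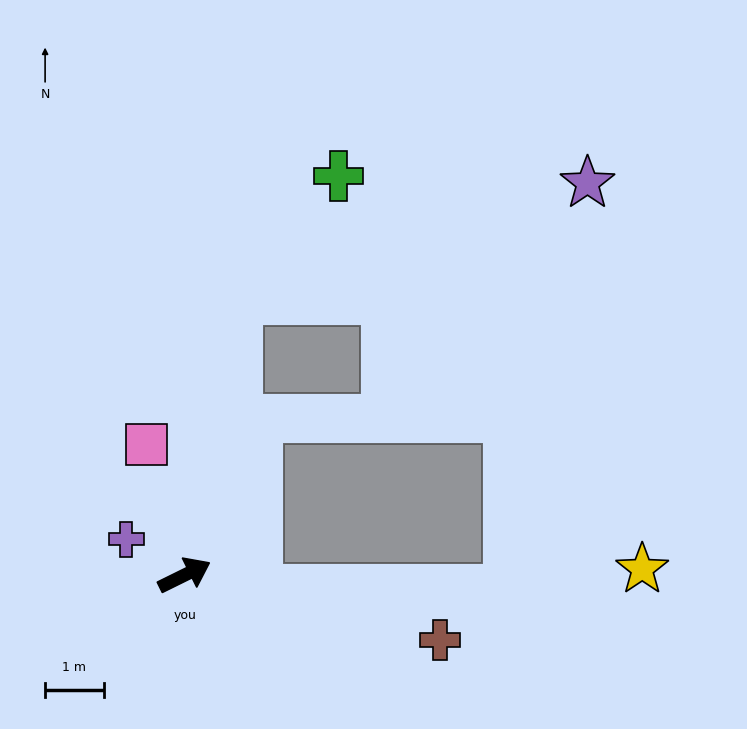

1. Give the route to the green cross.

blocked — turn left 53°, forward 4.8 m, then turn right 28°, forward 2.7 m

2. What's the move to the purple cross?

turn left 122°, forward 1.2 m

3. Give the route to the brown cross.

turn right 40°, forward 4.5 m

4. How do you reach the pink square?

turn left 80°, forward 2.3 m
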